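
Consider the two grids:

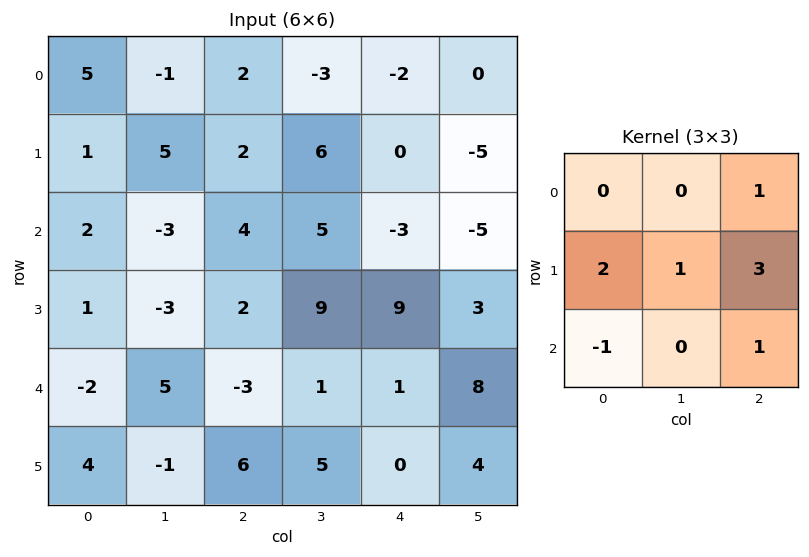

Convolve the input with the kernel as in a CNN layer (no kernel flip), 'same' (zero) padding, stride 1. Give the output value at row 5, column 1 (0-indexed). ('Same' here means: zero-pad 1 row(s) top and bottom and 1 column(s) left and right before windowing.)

The receptive field on the zero-padded input at this output position is [-2 5 -3 / 4 -1 6 / 0 0 0]. Elementwise product with the kernel and sum: -3·1 + 4·2 + -1·1 + 6·3 + 0·-1 + 0·1.

22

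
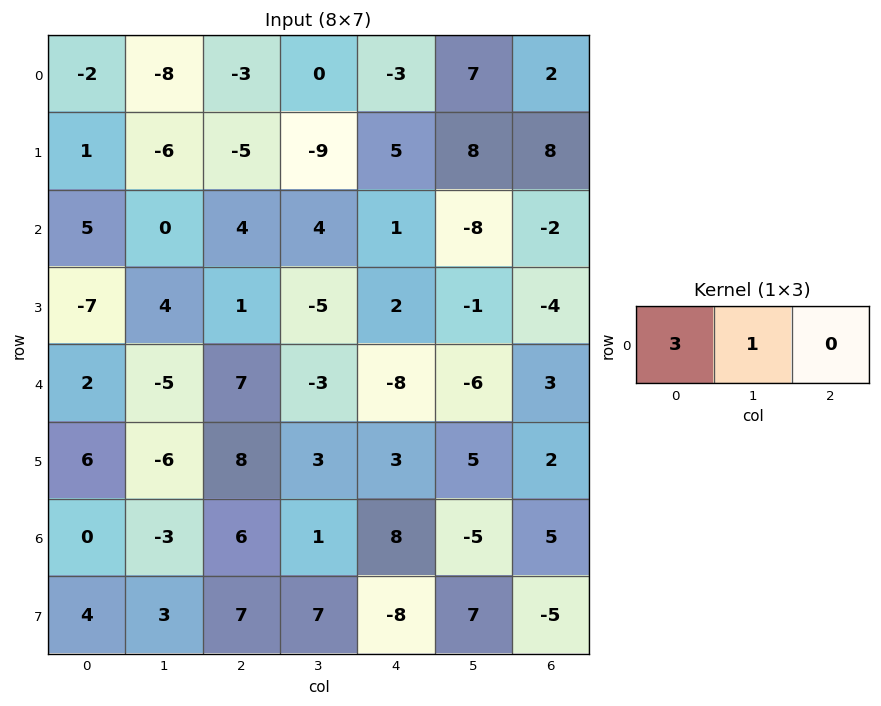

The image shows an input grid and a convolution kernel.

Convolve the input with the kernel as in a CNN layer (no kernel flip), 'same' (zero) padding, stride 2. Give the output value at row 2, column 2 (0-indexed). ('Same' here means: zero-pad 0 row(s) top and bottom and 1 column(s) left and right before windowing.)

-17

The receptive field on the zero-padded input at this output position is [-3 -8 -6]. Elementwise product with the kernel and sum: -3·3 + -8·1.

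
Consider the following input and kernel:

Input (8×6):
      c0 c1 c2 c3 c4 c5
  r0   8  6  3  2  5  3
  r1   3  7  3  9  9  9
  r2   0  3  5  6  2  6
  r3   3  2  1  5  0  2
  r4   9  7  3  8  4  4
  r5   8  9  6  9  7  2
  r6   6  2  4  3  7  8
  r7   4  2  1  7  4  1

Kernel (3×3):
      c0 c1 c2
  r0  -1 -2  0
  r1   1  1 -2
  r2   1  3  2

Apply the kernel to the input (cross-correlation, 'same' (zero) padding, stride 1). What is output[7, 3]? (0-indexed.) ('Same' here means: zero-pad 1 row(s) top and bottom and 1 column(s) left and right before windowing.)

-10

The receptive field on the zero-padded input at this output position is [4 3 7 / 1 7 4 / 0 0 0]. Elementwise product with the kernel and sum: 4·-1 + 3·-2 + 1·1 + 7·1 + 4·-2 + 0·1 + 0·3 + 0·2.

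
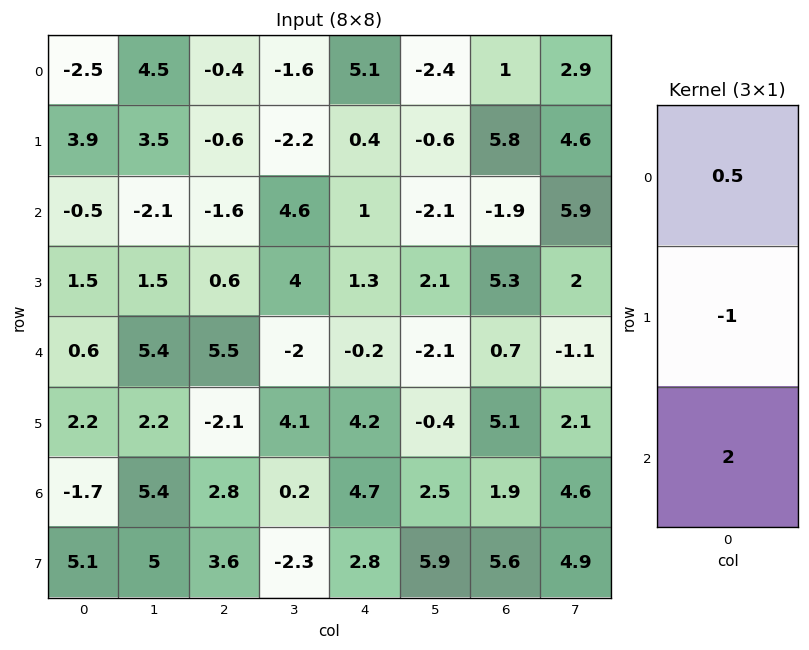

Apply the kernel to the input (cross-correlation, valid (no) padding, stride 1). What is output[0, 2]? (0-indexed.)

The receptive field on the input at this output position is [-0.4 / -0.6 / -1.6]. Elementwise product with the kernel and sum: -0.4·0.5 + -0.6·-1 + -1.6·2.

-2.8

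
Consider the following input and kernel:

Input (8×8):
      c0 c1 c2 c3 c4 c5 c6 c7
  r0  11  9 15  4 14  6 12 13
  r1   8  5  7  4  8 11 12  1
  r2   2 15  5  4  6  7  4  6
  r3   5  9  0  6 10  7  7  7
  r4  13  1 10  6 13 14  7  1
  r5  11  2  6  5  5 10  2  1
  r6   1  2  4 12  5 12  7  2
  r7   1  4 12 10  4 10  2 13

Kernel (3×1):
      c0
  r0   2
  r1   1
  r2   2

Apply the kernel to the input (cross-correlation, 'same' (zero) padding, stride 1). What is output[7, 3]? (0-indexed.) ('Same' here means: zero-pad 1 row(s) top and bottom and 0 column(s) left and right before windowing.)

34

The receptive field on the zero-padded input at this output position is [12 / 10 / 0]. Elementwise product with the kernel and sum: 12·2 + 10·1 + 0·2.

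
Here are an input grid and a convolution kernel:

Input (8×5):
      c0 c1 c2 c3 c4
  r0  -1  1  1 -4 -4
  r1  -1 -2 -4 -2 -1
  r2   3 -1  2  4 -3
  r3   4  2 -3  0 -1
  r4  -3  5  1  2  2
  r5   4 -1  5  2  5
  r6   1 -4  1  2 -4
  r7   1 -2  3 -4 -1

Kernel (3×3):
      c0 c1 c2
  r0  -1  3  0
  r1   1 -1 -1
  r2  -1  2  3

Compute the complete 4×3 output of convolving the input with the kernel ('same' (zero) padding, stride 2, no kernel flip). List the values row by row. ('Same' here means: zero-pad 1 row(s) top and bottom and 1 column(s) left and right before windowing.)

Output[0,0]: The receptive field on the zero-padded input at this output position is [0 0 0 / 0 -1 1 / 0 -1 -2]. Elementwise product with the kernel and sum: 0·-1 + 0·3 + 0·1 + -1·-1 + 1·-1 + 0·-1 + -1·2 + -2·3.

-8 -8 0
9 -25 4
15 8 5
11 5 21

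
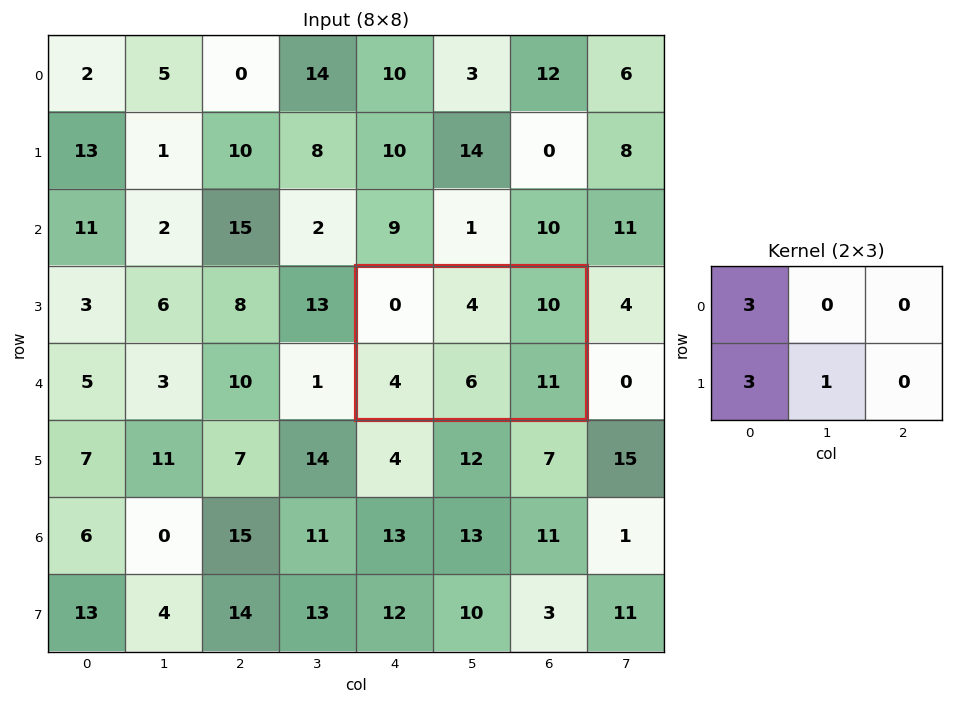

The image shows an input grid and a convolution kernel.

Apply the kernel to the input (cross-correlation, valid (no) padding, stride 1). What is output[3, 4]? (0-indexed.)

18

The receptive field on the input at this output position is [0 4 10 / 4 6 11]. Elementwise product with the kernel and sum: 0·3 + 4·3 + 6·1.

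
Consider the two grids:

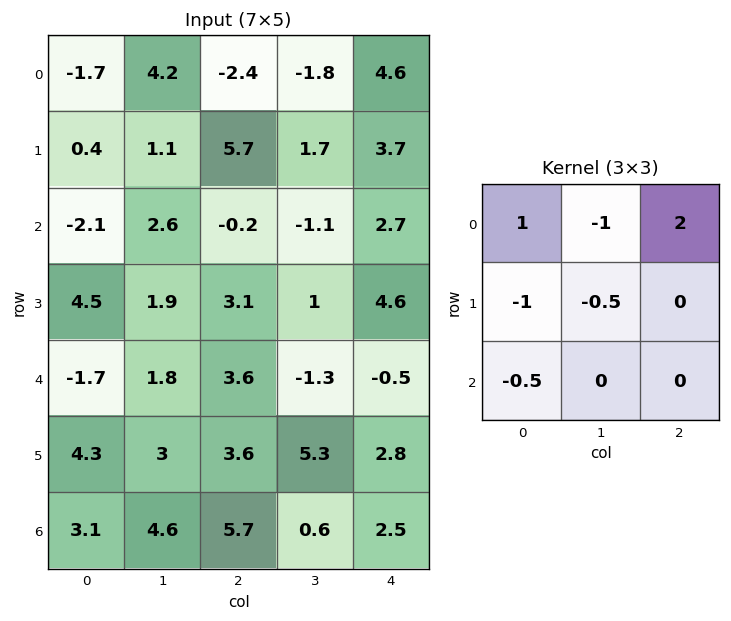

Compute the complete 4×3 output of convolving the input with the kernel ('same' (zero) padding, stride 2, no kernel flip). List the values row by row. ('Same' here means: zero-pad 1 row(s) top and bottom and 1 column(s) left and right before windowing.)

Output[0,0]: The receptive field on the zero-padded input at this output position is [0 0 0 / 0 -1.7 4.2 / 0 0.4 1.1]. Elementwise product with the kernel and sum: 0·1 + 0·-1 + 0·2 + 0·-1 + -1.7·-0.5 + 0·-0.5.
Output[0,1]: The receptive field on the zero-padded input at this output position is [0 0 0 / 4.2 -2.4 -1.8 / 1.1 5.7 1.7]. Elementwise product with the kernel and sum: 0·1 + 0·-1 + 0·2 + 4.2·-1 + -2.4·-0.5 + 1.1·-0.5.

0.85 -3.55 -1.35
2.85 -4.65 -2.75
0.15 -4.3 -4.7
0.15 2.55 0.65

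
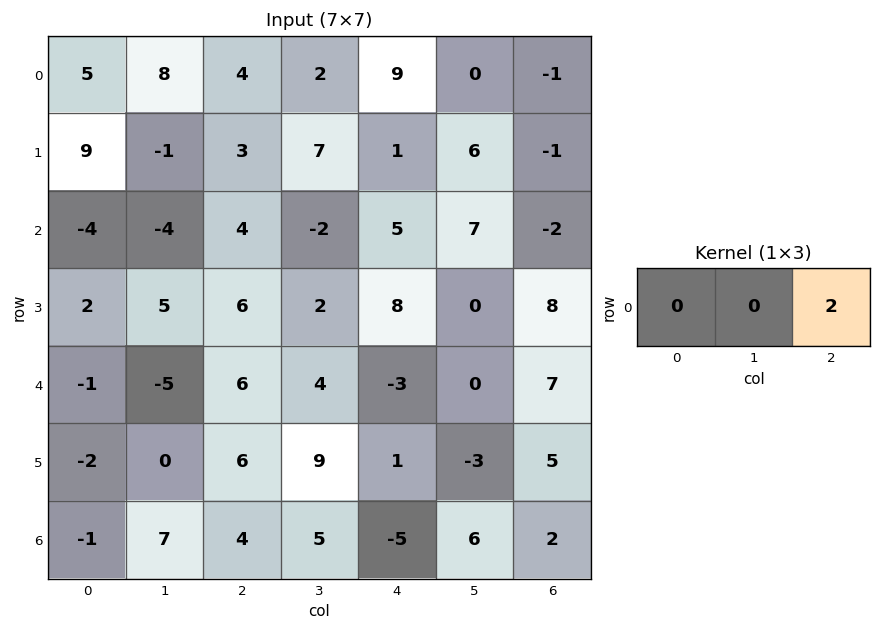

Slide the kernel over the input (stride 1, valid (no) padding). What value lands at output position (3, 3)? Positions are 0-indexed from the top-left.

The receptive field on the input at this output position is [2 8 0]. Elementwise product with the kernel and sum: 0·2.

0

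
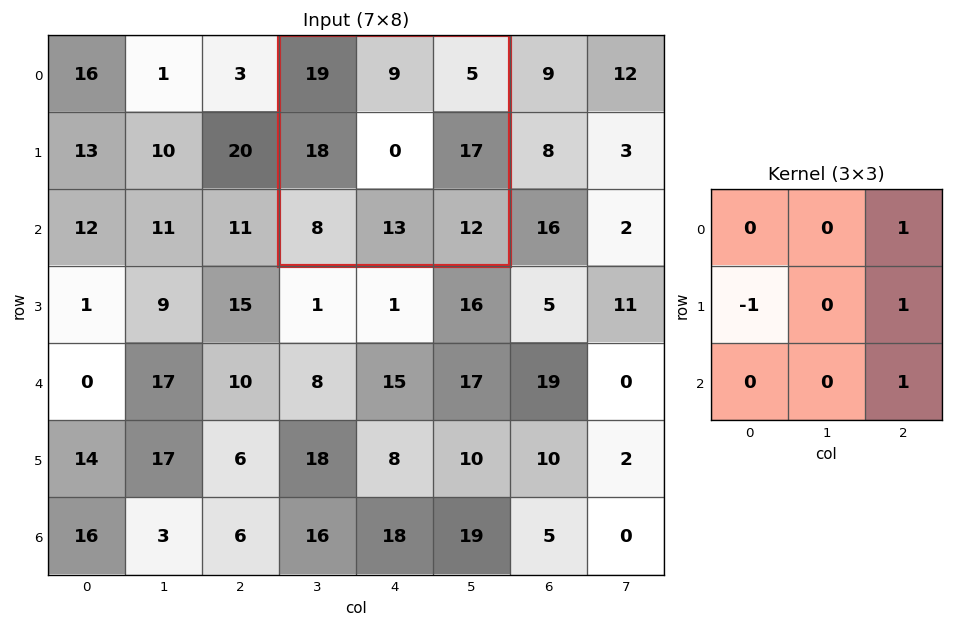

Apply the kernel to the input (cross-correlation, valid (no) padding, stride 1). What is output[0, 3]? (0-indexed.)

The receptive field on the input at this output position is [19 9 5 / 18 0 17 / 8 13 12]. Elementwise product with the kernel and sum: 5·1 + 18·-1 + 17·1 + 12·1.

16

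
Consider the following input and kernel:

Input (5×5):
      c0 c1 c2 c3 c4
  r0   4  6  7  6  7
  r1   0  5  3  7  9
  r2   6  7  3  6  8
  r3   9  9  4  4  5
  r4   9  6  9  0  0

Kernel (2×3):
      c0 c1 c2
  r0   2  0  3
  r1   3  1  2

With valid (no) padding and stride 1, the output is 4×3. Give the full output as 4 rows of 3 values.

40 62 69
40 67 64
65 71 56
81 57 50

Output[0,0]: The receptive field on the input at this output position is [4 6 7 / 0 5 3]. Elementwise product with the kernel and sum: 4·2 + 7·3 + 0·3 + 5·1 + 3·2.
Output[0,1]: The receptive field on the input at this output position is [6 7 6 / 5 3 7]. Elementwise product with the kernel and sum: 6·2 + 6·3 + 5·3 + 3·1 + 7·2.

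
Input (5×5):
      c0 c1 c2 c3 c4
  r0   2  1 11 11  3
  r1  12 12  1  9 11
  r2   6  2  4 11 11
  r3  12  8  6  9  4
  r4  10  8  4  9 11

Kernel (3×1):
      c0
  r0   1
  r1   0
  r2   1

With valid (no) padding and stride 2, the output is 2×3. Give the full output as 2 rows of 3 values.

8 15 14
16 8 22

Output[0,0]: The receptive field on the input at this output position is [2 / 12 / 6]. Elementwise product with the kernel and sum: 2·1 + 6·1.
Output[0,1]: The receptive field on the input at this output position is [11 / 1 / 4]. Elementwise product with the kernel and sum: 11·1 + 4·1.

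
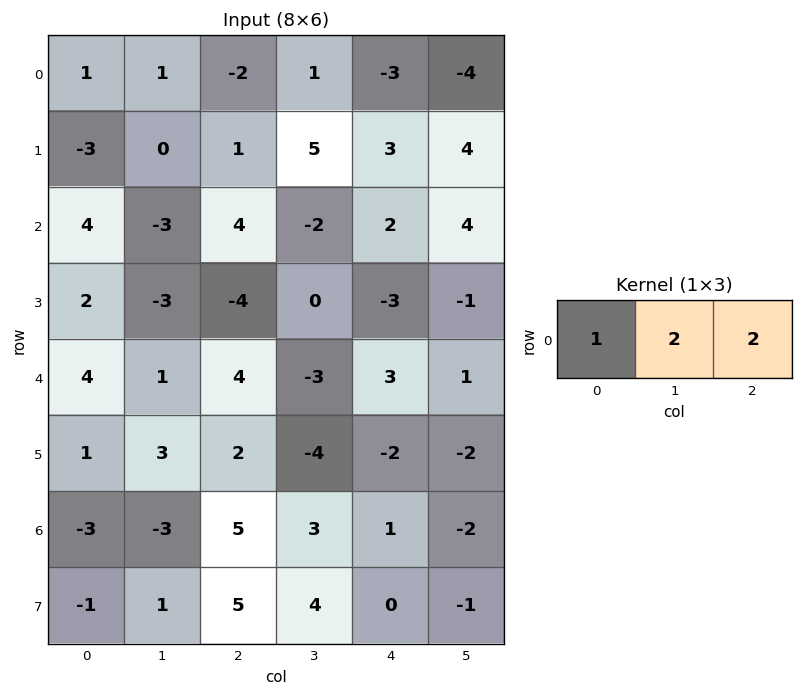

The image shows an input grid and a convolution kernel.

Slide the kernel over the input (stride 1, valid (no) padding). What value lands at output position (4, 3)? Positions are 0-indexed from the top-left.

5

The receptive field on the input at this output position is [-3 3 1]. Elementwise product with the kernel and sum: -3·1 + 3·2 + 1·2.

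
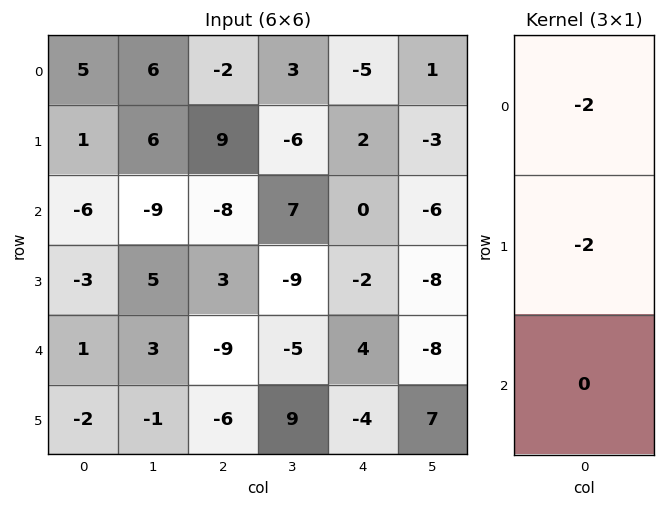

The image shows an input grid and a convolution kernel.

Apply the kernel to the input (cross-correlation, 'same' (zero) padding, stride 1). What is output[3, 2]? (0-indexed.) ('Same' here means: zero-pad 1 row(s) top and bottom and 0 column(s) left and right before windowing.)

The receptive field on the zero-padded input at this output position is [-8 / 3 / -9]. Elementwise product with the kernel and sum: -8·-2 + 3·-2.

10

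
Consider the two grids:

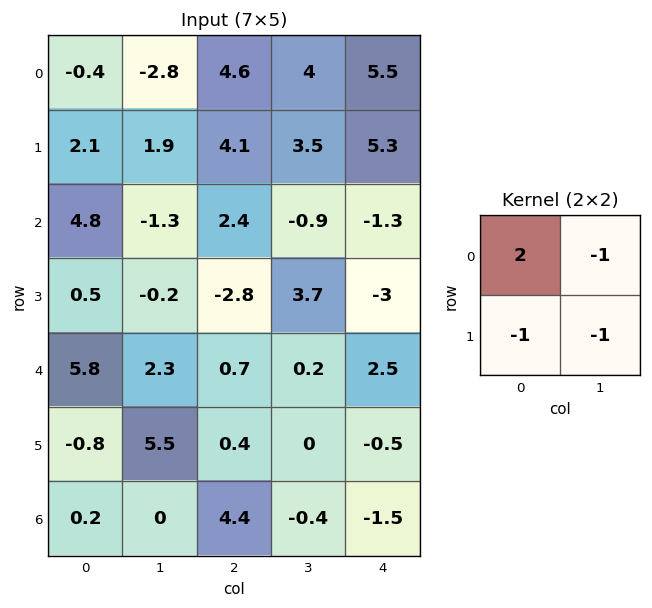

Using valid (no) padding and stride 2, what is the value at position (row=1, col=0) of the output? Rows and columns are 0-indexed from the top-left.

The receptive field on the input at this output position is [4.8 -1.3 / 0.5 -0.2]. Elementwise product with the kernel and sum: 4.8·2 + -1.3·-1 + 0.5·-1 + -0.2·-1.

10.6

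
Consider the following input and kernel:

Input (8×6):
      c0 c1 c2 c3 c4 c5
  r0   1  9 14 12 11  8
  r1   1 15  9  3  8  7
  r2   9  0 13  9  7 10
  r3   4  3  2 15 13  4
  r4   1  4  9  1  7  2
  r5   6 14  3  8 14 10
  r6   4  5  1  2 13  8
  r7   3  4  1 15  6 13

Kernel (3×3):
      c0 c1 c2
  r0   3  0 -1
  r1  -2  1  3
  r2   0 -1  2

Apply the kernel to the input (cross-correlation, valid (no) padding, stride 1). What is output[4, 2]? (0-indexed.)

88

The receptive field on the input at this output position is [9 1 7 / 3 8 14 / 1 2 13]. Elementwise product with the kernel and sum: 9·3 + 7·-1 + 3·-2 + 8·1 + 14·3 + 2·-1 + 13·2.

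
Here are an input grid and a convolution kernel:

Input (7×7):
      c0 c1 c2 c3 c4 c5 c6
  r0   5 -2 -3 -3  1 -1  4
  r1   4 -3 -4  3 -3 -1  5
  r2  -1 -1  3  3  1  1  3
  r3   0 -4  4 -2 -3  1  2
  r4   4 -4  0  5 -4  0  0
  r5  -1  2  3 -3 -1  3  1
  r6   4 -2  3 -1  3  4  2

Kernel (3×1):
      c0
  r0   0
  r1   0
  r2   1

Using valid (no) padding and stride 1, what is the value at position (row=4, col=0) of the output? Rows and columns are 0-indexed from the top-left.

4

The receptive field on the input at this output position is [4 / -1 / 4]. Elementwise product with the kernel and sum: 4·1.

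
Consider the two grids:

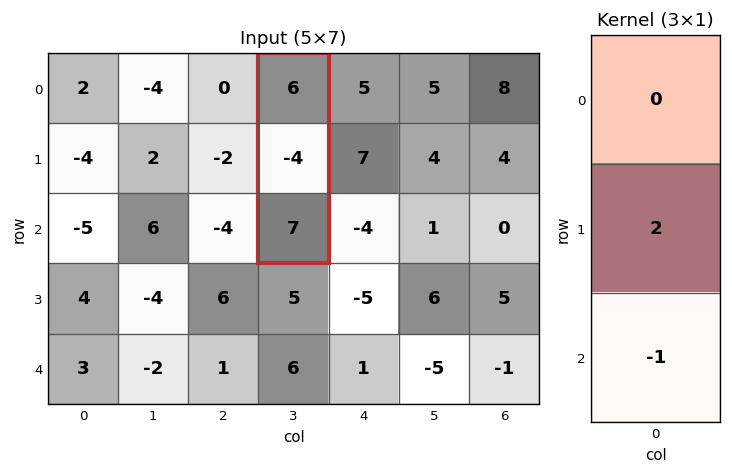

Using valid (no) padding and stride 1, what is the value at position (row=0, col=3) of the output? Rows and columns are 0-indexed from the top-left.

-15

The receptive field on the input at this output position is [6 / -4 / 7]. Elementwise product with the kernel and sum: -4·2 + 7·-1.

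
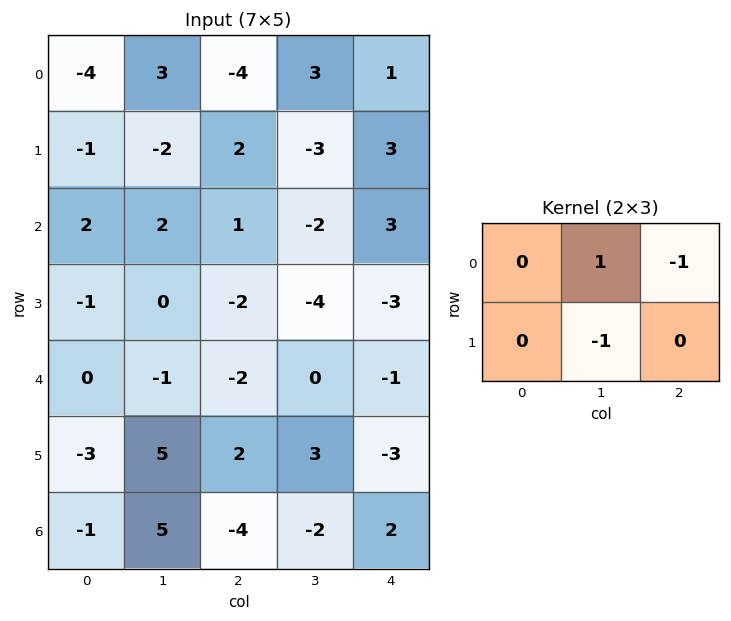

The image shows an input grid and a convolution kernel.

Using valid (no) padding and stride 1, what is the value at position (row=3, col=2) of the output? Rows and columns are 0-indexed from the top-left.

The receptive field on the input at this output position is [-2 -4 -3 / -2 0 -1]. Elementwise product with the kernel and sum: -4·1 + -3·-1 + 0·-1.

-1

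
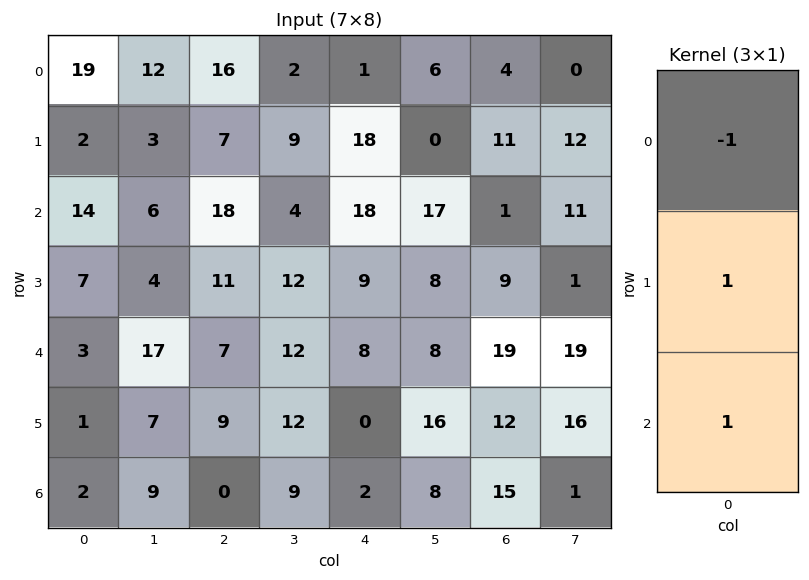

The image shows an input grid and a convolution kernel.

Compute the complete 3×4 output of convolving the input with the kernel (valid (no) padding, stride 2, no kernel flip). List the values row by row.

Output[0,0]: The receptive field on the input at this output position is [19 / 2 / 14]. Elementwise product with the kernel and sum: 19·-1 + 2·1 + 14·1.
Output[0,1]: The receptive field on the input at this output position is [16 / 7 / 18]. Elementwise product with the kernel and sum: 16·-1 + 7·1 + 18·1.

-3 9 35 8
-4 0 -1 27
0 2 -6 8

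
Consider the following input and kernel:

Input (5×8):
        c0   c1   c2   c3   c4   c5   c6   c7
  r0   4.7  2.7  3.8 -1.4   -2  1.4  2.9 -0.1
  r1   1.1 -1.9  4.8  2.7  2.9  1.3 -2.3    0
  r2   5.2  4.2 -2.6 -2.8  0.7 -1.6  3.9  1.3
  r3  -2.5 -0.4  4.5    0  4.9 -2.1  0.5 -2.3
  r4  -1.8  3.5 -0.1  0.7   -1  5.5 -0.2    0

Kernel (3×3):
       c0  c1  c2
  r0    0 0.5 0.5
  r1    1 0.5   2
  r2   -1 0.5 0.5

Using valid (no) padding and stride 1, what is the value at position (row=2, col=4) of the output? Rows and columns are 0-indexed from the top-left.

9.65

The receptive field on the input at this output position is [0.7 -1.6 3.9 / 4.9 -2.1 0.5 / -1 5.5 -0.2]. Elementwise product with the kernel and sum: -1.6·0.5 + 3.9·0.5 + 4.9·1 + -2.1·0.5 + 0.5·2 + -1·-1 + 5.5·0.5 + -0.2·0.5.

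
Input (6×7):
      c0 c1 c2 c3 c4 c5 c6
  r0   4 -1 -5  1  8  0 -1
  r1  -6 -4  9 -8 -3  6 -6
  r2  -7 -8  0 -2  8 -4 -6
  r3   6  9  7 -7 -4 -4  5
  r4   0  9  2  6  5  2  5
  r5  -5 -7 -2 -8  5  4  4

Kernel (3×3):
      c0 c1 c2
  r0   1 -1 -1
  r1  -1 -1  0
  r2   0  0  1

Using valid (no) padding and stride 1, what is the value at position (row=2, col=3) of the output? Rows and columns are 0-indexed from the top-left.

7

The receptive field on the input at this output position is [-2 8 -4 / -7 -4 -4 / 6 5 2]. Elementwise product with the kernel and sum: -2·1 + 8·-1 + -4·-1 + -7·-1 + -4·-1 + 2·1.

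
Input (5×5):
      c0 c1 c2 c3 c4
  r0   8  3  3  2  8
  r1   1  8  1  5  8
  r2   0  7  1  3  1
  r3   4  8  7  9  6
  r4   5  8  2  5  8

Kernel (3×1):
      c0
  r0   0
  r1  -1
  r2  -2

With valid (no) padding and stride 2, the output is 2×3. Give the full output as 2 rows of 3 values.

-1 -3 -10
-14 -11 -22

Output[0,0]: The receptive field on the input at this output position is [8 / 1 / 0]. Elementwise product with the kernel and sum: 1·-1 + 0·-2.
Output[0,1]: The receptive field on the input at this output position is [3 / 1 / 1]. Elementwise product with the kernel and sum: 1·-1 + 1·-2.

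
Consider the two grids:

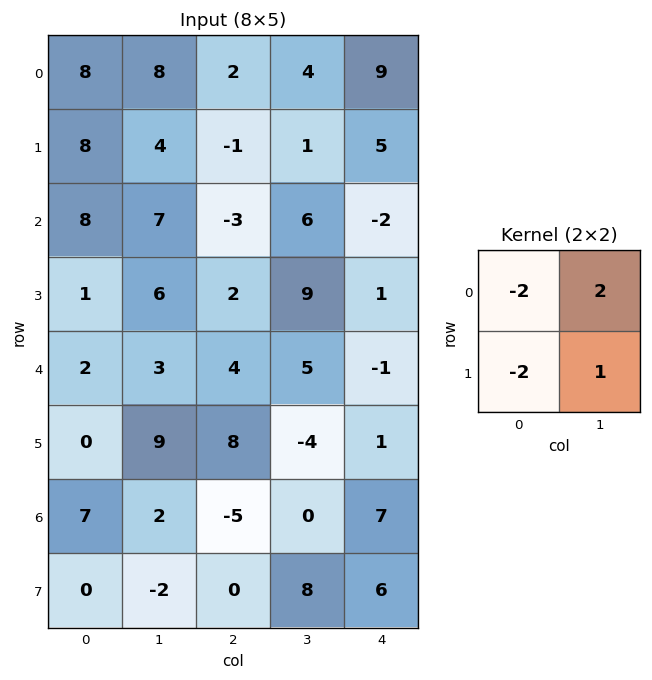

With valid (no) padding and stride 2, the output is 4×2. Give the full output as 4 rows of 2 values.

Output[0,0]: The receptive field on the input at this output position is [8 8 / 8 4]. Elementwise product with the kernel and sum: 8·-2 + 8·2 + 8·-2 + 4·1.

-12 7
2 23
11 -18
-12 18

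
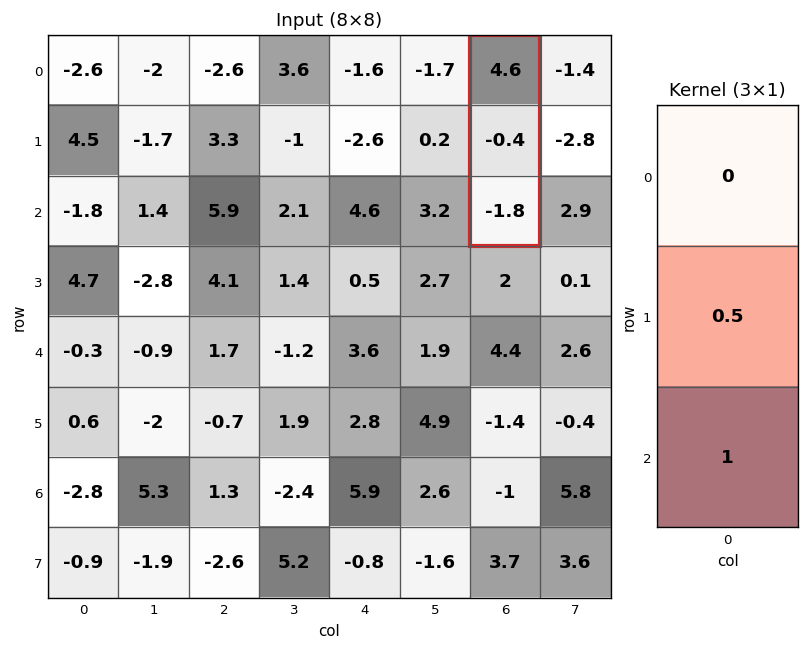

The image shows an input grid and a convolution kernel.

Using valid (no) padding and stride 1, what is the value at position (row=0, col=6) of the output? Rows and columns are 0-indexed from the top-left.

-2

The receptive field on the input at this output position is [4.6 / -0.4 / -1.8]. Elementwise product with the kernel and sum: -0.4·0.5 + -1.8·1.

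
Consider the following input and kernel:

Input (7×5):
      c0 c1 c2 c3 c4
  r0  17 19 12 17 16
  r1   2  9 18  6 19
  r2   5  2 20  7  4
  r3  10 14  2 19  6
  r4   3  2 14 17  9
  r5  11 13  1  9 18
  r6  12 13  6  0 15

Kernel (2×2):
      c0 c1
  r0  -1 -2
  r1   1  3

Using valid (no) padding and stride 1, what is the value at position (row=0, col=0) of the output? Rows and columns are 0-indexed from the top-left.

The receptive field on the input at this output position is [17 19 / 2 9]. Elementwise product with the kernel and sum: 17·-1 + 19·-2 + 2·1 + 9·3.

-26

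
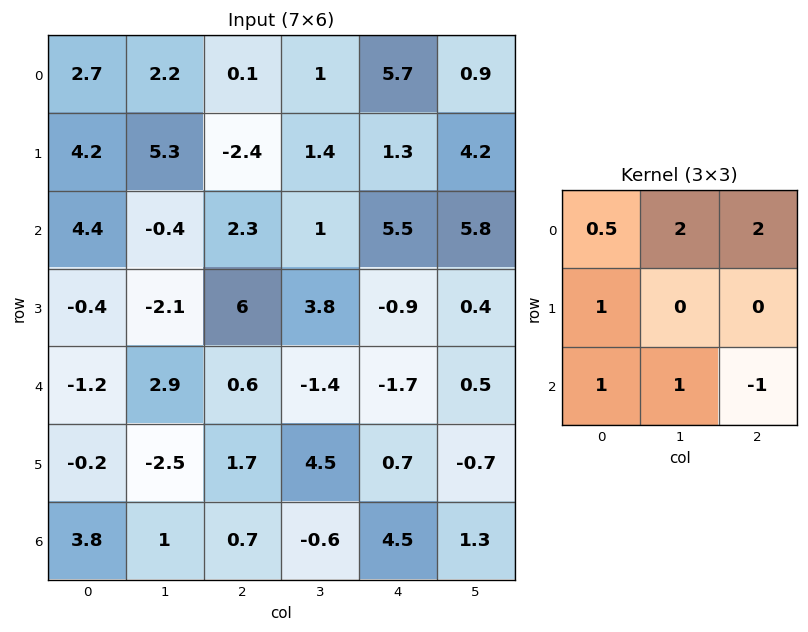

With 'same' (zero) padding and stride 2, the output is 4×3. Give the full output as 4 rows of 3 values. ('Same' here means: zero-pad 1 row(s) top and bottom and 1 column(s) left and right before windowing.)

-1.1 3.7 -0.5
20.7 0.35 15.2
-2.7 16.15 5.4
-5.4 12.15 1.65

Output[0,0]: The receptive field on the zero-padded input at this output position is [0 0 0 / 0 2.7 2.2 / 0 4.2 5.3]. Elementwise product with the kernel and sum: 0·0.5 + 0·2 + 0·2 + 0·1 + 0·1 + 4.2·1 + 5.3·-1.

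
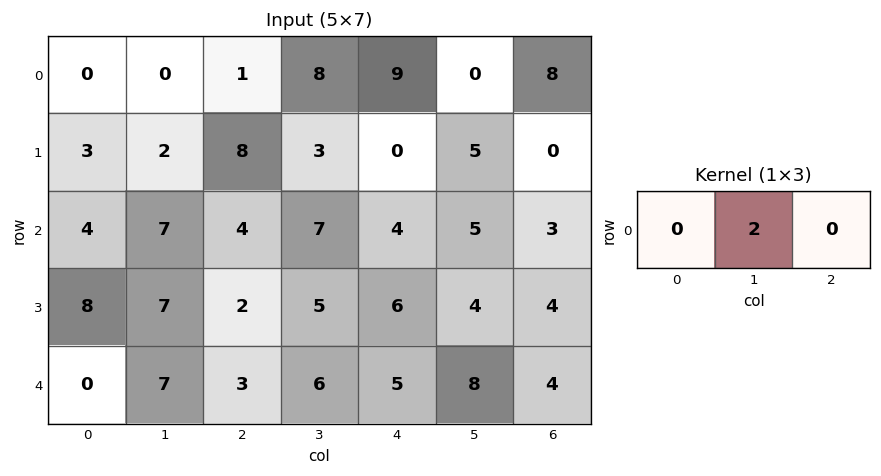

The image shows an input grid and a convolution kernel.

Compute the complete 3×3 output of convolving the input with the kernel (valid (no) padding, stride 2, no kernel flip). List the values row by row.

Output[0,0]: The receptive field on the input at this output position is [0 0 1]. Elementwise product with the kernel and sum: 0·2.
Output[0,1]: The receptive field on the input at this output position is [1 8 9]. Elementwise product with the kernel and sum: 8·2.

0 16 0
14 14 10
14 12 16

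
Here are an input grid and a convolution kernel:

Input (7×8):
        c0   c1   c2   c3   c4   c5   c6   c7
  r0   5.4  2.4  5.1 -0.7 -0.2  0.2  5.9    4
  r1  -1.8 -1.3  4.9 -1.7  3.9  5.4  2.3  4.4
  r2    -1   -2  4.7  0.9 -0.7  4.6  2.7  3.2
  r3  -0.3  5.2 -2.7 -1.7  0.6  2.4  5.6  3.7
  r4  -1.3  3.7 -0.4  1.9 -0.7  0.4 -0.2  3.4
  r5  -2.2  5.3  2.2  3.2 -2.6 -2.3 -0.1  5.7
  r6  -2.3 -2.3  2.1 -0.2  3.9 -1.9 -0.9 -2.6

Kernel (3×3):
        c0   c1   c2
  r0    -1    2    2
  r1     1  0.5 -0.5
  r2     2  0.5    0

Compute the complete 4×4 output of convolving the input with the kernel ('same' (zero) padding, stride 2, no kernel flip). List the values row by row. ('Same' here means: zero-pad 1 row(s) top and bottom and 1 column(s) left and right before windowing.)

0.6 5.15 -2.35 13.1
-5.85 16.65 15.45 19.95
6.2 0.25 14.15 10.15
6.2 4.35 -10.3 12.45

Output[0,0]: The receptive field on the zero-padded input at this output position is [0 0 0 / 0 5.4 2.4 / 0 -1.8 -1.3]. Elementwise product with the kernel and sum: 0·-1 + 0·2 + 0·2 + 0·1 + 5.4·0.5 + 2.4·-0.5 + 0·2 + -1.8·0.5.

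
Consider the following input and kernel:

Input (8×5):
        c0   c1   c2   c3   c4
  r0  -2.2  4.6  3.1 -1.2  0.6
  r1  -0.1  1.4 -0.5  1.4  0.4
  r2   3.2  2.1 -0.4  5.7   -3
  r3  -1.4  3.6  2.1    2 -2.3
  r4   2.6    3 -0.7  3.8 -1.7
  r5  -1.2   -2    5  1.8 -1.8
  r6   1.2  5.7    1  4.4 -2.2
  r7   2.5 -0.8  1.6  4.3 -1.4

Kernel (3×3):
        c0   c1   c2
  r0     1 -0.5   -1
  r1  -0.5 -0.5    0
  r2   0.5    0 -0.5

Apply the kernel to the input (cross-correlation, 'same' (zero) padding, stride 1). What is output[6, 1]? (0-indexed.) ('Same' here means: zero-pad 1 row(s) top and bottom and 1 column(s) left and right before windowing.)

The receptive field on the zero-padded input at this output position is [-1.2 -2 5 / 1.2 5.7 1 / 2.5 -0.8 1.6]. Elementwise product with the kernel and sum: -1.2·1 + -2·-0.5 + 5·-1 + 1.2·-0.5 + 5.7·-0.5 + 2.5·0.5 + 1.6·-0.5.

-8.2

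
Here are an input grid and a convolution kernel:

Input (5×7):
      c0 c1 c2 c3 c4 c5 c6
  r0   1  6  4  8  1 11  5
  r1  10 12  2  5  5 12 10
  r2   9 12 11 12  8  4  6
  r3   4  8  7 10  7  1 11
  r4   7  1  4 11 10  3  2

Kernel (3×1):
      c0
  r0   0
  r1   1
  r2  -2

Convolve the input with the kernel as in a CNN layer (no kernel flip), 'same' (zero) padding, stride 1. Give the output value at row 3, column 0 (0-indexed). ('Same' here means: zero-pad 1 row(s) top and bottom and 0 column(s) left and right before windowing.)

The receptive field on the zero-padded input at this output position is [9 / 4 / 7]. Elementwise product with the kernel and sum: 4·1 + 7·-2.

-10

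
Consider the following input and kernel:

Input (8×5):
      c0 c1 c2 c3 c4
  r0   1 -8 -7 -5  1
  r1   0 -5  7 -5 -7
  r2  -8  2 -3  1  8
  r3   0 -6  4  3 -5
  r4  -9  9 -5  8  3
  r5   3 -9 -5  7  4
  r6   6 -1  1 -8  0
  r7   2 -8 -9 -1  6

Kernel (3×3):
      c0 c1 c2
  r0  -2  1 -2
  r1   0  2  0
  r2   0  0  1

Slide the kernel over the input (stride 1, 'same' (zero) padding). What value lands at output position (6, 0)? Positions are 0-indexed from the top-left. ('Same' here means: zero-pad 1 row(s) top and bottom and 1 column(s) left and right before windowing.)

The receptive field on the zero-padded input at this output position is [0 3 -9 / 0 6 -1 / 0 2 -8]. Elementwise product with the kernel and sum: 0·-2 + 3·1 + -9·-2 + 6·2 + -8·1.

25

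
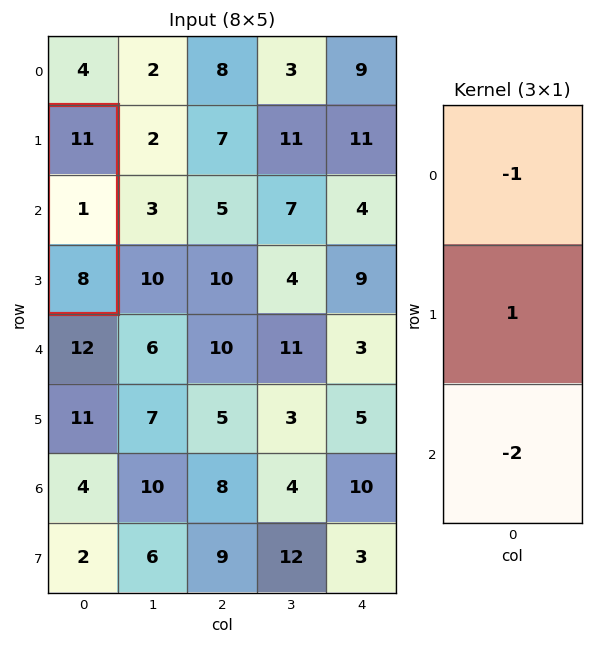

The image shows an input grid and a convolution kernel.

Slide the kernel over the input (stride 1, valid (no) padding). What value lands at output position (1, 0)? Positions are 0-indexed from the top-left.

-26

The receptive field on the input at this output position is [11 / 1 / 8]. Elementwise product with the kernel and sum: 11·-1 + 1·1 + 8·-2.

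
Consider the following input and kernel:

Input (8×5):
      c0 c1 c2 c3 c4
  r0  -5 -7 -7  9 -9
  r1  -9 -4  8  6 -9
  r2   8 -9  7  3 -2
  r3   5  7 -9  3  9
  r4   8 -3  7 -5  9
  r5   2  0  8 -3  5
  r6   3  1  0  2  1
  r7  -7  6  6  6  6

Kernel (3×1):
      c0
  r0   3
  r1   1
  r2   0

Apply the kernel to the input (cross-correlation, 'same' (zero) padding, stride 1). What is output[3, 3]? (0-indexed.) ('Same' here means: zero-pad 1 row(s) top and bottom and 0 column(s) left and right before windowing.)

12

The receptive field on the zero-padded input at this output position is [3 / 3 / -5]. Elementwise product with the kernel and sum: 3·3 + 3·1.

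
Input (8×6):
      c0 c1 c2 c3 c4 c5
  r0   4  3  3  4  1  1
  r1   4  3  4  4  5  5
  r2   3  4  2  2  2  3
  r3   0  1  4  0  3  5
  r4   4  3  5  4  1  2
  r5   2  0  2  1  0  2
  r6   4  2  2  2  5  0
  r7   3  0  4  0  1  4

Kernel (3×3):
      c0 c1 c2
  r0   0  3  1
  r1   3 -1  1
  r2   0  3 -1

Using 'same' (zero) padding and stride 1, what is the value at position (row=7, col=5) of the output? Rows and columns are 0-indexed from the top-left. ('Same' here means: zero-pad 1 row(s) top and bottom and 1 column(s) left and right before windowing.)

-1

The receptive field on the zero-padded input at this output position is [5 0 0 / 1 4 0 / 0 0 0]. Elementwise product with the kernel and sum: 0·3 + 0·1 + 1·3 + 4·-1 + 0·1 + 0·3 + 0·-1.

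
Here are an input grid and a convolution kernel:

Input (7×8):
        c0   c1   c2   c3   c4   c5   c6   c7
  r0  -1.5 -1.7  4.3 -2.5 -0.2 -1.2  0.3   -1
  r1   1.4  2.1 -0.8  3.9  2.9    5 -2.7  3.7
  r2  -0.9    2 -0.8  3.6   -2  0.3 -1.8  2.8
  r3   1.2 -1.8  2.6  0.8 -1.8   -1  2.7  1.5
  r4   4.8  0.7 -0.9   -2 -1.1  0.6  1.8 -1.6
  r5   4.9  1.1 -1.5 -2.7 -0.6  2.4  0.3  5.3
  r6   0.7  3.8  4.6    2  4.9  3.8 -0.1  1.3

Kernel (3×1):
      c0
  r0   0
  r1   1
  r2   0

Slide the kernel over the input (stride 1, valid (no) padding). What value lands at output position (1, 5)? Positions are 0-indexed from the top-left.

The receptive field on the input at this output position is [5 / 0.3 / -1]. Elementwise product with the kernel and sum: 0.3·1.

0.3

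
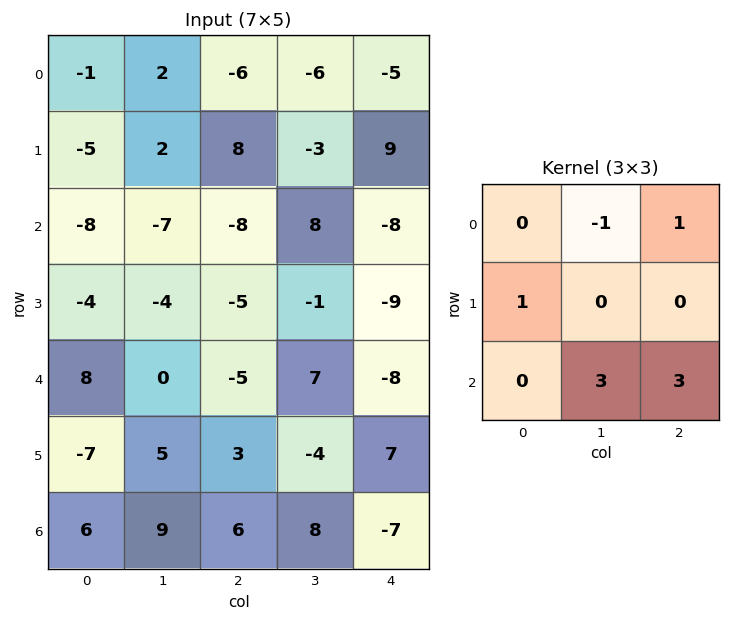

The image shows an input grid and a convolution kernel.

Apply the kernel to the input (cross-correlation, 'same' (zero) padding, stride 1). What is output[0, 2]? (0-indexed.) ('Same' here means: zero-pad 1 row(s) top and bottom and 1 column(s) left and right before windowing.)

The receptive field on the zero-padded input at this output position is [0 0 0 / 2 -6 -6 / 2 8 -3]. Elementwise product with the kernel and sum: 0·-1 + 0·1 + 2·1 + 8·3 + -3·3.

17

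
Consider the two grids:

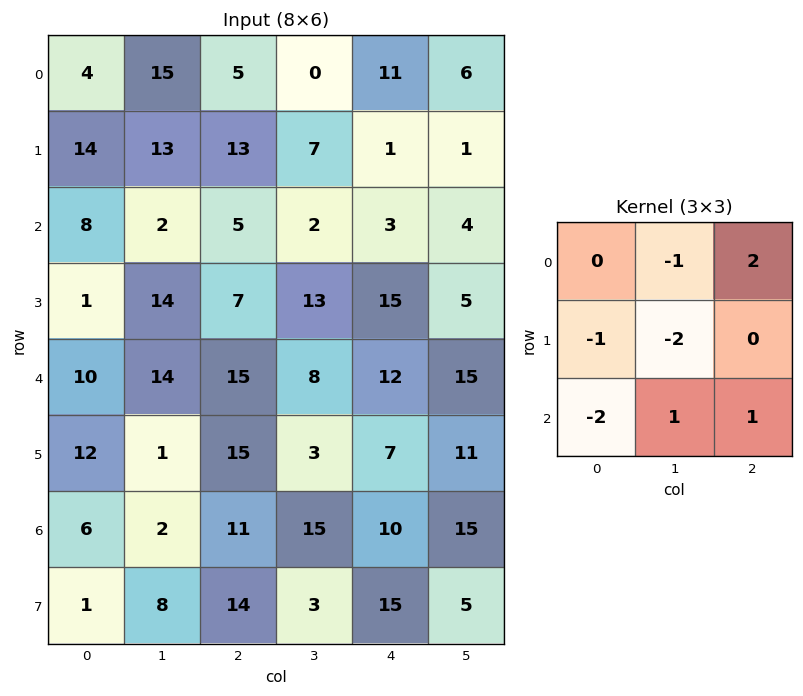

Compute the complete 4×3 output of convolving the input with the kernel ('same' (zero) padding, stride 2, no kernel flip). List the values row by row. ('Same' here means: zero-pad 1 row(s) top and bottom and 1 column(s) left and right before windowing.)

19 -31 -34
11 -19 -13
20 -9 -25
-13 -32 -6

Output[0,0]: The receptive field on the zero-padded input at this output position is [0 0 0 / 0 4 15 / 0 14 13]. Elementwise product with the kernel and sum: 0·-1 + 0·2 + 0·-1 + 4·-2 + 0·-2 + 14·1 + 13·1.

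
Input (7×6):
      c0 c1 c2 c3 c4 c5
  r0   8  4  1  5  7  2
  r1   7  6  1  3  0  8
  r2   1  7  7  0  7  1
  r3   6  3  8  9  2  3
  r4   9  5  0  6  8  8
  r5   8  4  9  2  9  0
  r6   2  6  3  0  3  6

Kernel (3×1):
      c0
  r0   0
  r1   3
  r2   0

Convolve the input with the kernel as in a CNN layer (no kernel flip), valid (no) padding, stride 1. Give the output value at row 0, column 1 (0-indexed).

18

The receptive field on the input at this output position is [4 / 6 / 7]. Elementwise product with the kernel and sum: 6·3.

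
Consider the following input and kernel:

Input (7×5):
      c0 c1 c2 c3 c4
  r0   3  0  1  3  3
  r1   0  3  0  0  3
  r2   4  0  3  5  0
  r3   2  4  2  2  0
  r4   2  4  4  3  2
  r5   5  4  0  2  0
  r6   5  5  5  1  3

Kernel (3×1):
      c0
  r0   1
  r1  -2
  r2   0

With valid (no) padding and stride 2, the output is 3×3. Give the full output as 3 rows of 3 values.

3 1 -3
0 -1 0
-8 4 2

Output[0,0]: The receptive field on the input at this output position is [3 / 0 / 4]. Elementwise product with the kernel and sum: 3·1 + 0·-2.
Output[0,1]: The receptive field on the input at this output position is [1 / 0 / 3]. Elementwise product with the kernel and sum: 1·1 + 0·-2.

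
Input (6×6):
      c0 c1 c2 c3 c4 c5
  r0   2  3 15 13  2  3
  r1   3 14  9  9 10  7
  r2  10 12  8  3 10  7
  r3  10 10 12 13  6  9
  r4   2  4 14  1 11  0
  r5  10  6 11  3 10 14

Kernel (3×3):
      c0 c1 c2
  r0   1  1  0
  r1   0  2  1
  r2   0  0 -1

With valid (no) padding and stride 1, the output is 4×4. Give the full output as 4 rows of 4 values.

34 42 46 35
37 29 28 37
40 56 32 34
31 48 28 27

Output[0,0]: The receptive field on the input at this output position is [2 3 15 / 3 14 9 / 10 12 8]. Elementwise product with the kernel and sum: 2·1 + 3·1 + 14·2 + 9·1 + 8·-1.
Output[0,1]: The receptive field on the input at this output position is [3 15 13 / 14 9 9 / 12 8 3]. Elementwise product with the kernel and sum: 3·1 + 15·1 + 9·2 + 9·1 + 3·-1.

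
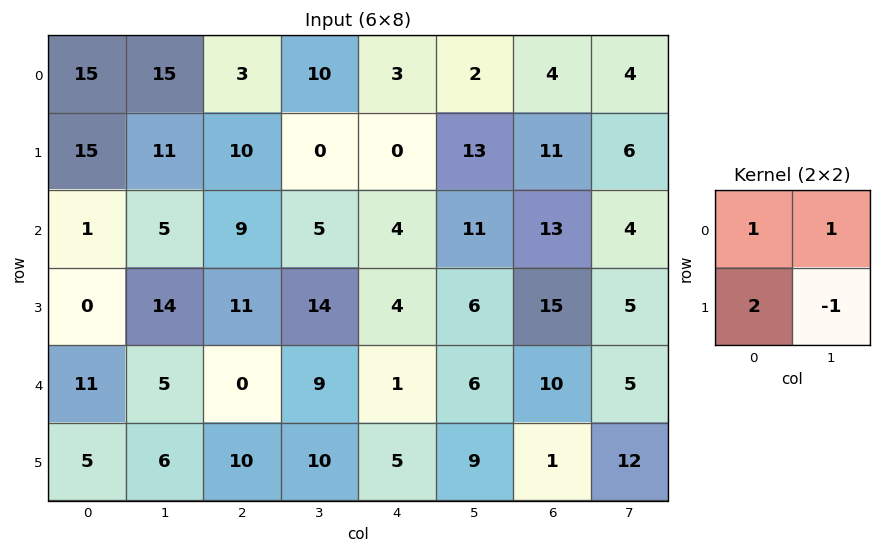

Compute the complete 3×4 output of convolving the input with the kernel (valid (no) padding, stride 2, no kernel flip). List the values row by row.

Output[0,0]: The receptive field on the input at this output position is [15 15 / 15 11]. Elementwise product with the kernel and sum: 15·1 + 15·1 + 15·2 + 11·-1.
Output[0,1]: The receptive field on the input at this output position is [3 10 / 10 0]. Elementwise product with the kernel and sum: 3·1 + 10·1 + 10·2 + 0·-1.

49 33 -8 24
-8 22 17 42
20 19 8 5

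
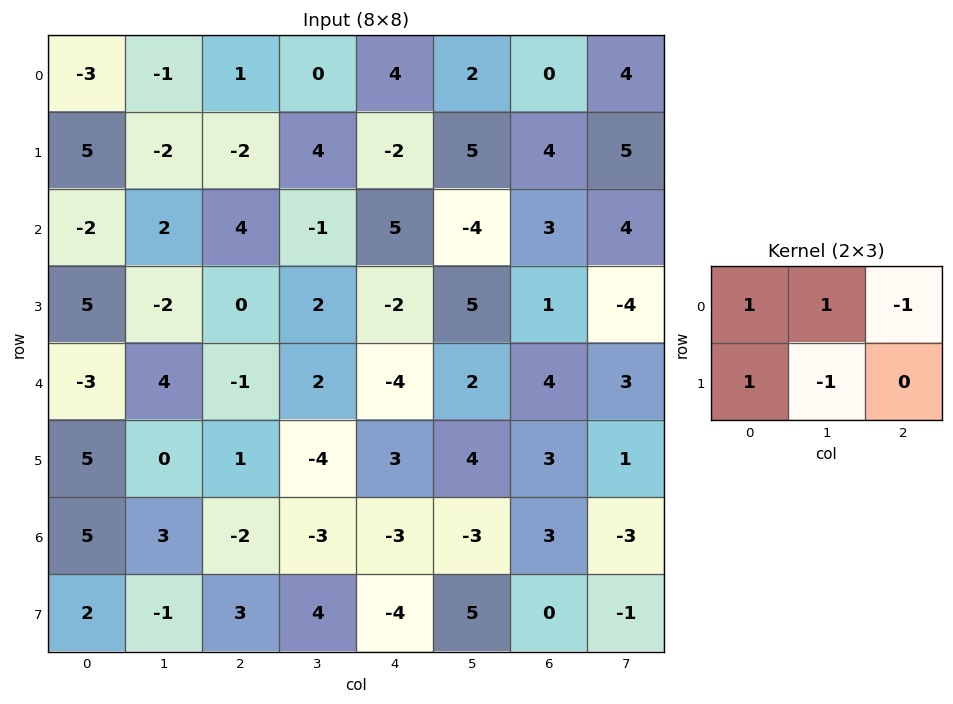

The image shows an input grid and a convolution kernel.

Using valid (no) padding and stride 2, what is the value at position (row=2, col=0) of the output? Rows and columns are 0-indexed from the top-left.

7

The receptive field on the input at this output position is [-3 4 -1 / 5 0 1]. Elementwise product with the kernel and sum: -3·1 + 4·1 + -1·-1 + 5·1 + 0·-1.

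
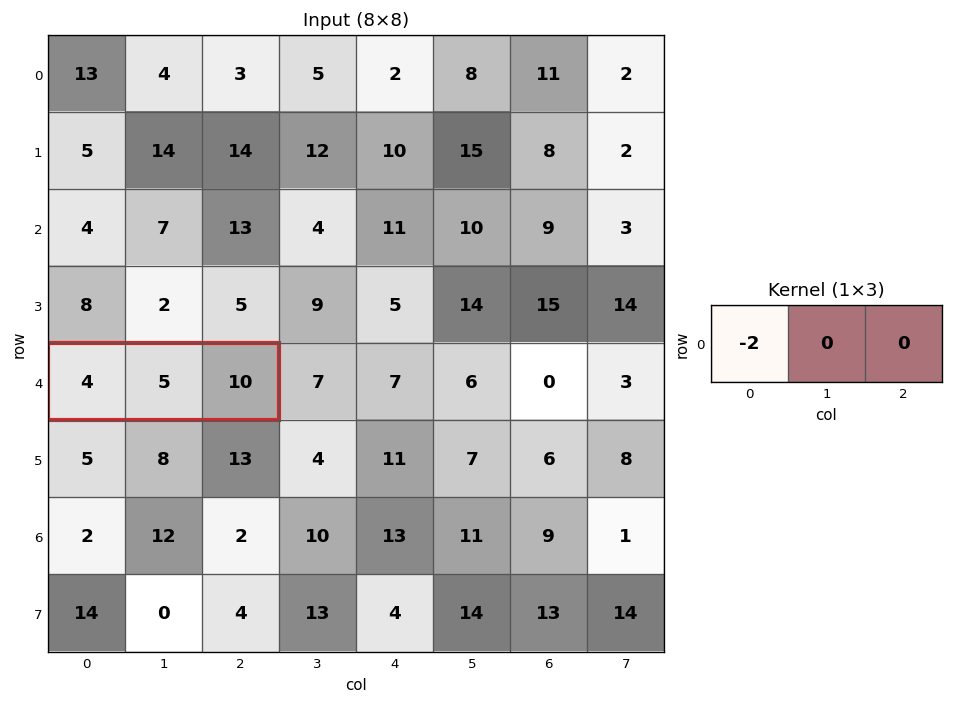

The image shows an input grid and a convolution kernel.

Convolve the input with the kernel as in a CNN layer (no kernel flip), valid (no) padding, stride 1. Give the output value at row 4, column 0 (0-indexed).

-8

The receptive field on the input at this output position is [4 5 10]. Elementwise product with the kernel and sum: 4·-2.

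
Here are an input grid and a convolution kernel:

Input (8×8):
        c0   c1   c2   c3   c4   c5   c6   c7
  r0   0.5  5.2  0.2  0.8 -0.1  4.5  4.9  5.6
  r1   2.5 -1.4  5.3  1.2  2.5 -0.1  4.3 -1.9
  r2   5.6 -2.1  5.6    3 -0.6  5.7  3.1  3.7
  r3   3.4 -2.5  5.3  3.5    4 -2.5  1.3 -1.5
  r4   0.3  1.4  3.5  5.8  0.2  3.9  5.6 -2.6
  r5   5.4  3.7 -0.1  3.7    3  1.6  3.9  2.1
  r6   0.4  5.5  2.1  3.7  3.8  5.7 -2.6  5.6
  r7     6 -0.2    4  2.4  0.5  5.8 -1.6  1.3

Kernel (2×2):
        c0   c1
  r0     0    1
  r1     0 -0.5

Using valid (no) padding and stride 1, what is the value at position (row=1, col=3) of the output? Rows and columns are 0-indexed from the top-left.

The receptive field on the input at this output position is [1.2 2.5 / 3 -0.6]. Elementwise product with the kernel and sum: 2.5·1 + -0.6·-0.5.

2.8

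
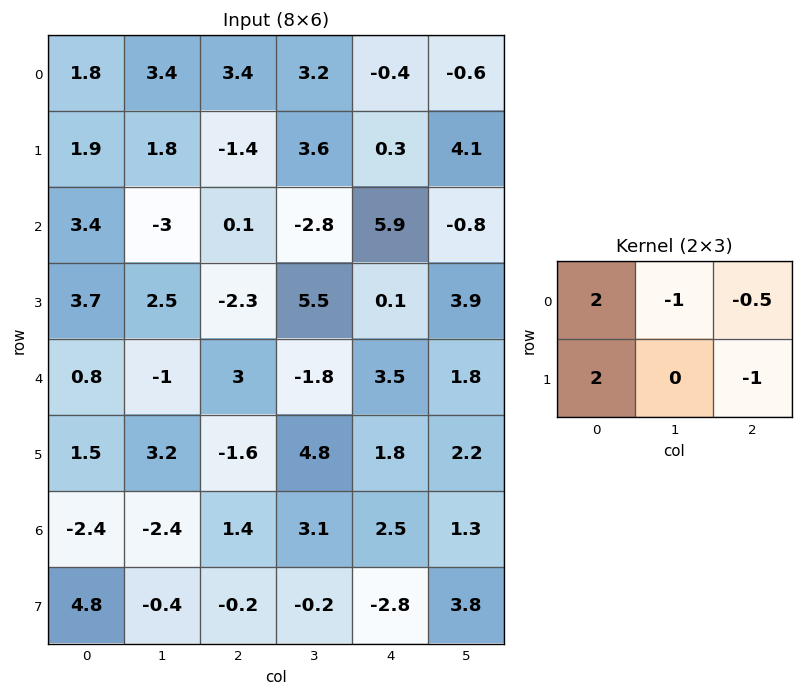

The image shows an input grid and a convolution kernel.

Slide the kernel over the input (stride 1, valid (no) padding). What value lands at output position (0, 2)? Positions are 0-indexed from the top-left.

The receptive field on the input at this output position is [3.4 3.2 -0.4 / -1.4 3.6 0.3]. Elementwise product with the kernel and sum: 3.4·2 + 3.2·-1 + -0.4·-0.5 + -1.4·2 + 0.3·-1.

0.7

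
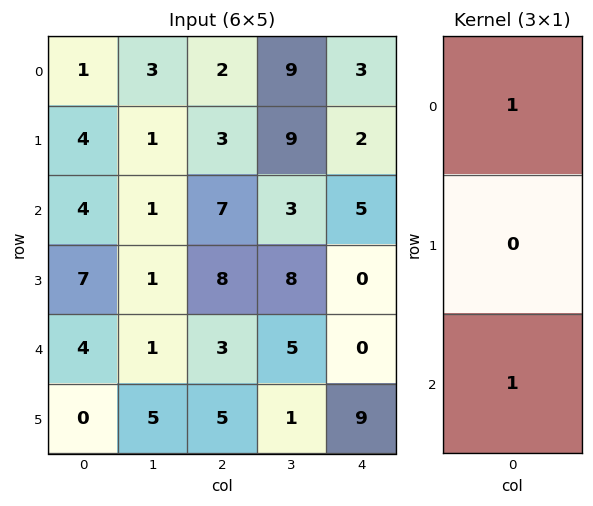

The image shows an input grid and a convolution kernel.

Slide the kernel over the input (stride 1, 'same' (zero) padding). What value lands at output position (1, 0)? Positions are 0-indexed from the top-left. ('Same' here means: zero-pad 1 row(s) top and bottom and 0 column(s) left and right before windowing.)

The receptive field on the zero-padded input at this output position is [1 / 4 / 4]. Elementwise product with the kernel and sum: 1·1 + 4·1.

5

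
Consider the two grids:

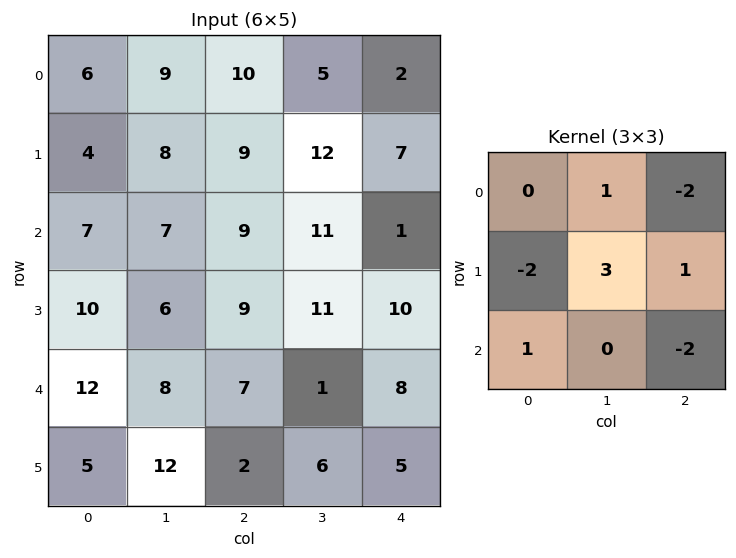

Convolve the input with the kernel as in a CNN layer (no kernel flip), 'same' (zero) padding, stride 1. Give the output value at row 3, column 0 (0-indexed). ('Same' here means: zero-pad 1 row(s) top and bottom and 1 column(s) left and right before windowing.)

The receptive field on the zero-padded input at this output position is [0 7 7 / 0 10 6 / 0 12 8]. Elementwise product with the kernel and sum: 7·1 + 7·-2 + 0·-2 + 10·3 + 6·1 + 0·1 + 8·-2.

13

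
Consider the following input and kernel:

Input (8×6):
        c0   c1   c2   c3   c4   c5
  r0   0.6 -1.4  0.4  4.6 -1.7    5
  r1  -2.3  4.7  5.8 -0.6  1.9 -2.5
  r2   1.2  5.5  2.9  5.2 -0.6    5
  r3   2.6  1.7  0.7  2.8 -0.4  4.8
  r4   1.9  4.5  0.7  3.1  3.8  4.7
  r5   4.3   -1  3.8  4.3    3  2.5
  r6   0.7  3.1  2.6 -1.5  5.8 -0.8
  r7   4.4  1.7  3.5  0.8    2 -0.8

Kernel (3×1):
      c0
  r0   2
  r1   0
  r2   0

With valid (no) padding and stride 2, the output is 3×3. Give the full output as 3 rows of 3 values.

1.2 0.8 -3.4
2.4 5.8 -1.2
3.8 1.4 7.6

Output[0,0]: The receptive field on the input at this output position is [0.6 / -2.3 / 1.2]. Elementwise product with the kernel and sum: 0.6·2.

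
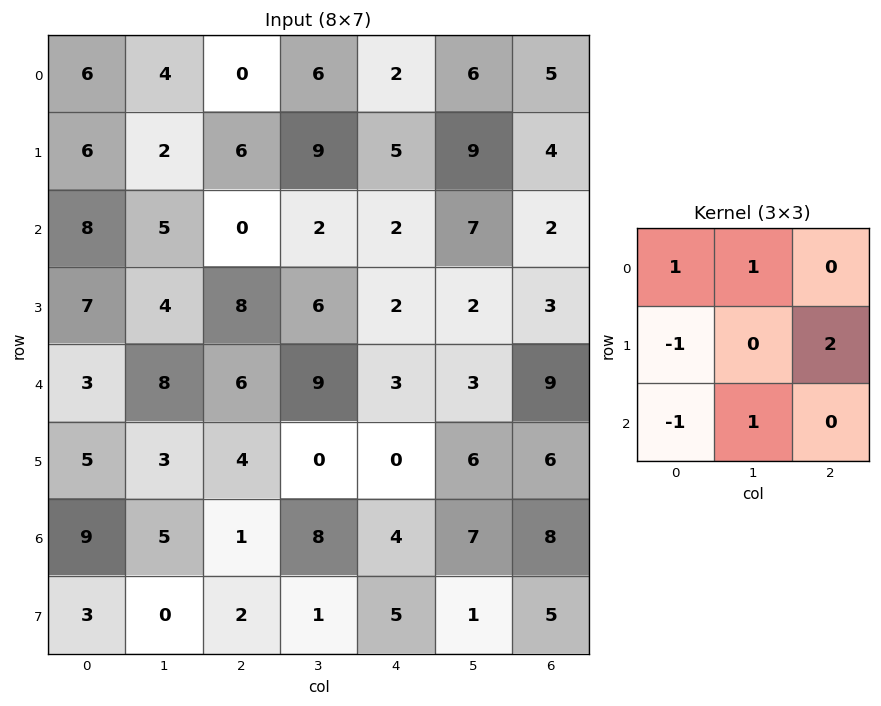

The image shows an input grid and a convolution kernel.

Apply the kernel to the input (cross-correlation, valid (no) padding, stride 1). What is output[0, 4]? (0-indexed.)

16

The receptive field on the input at this output position is [2 6 5 / 5 9 4 / 2 7 2]. Elementwise product with the kernel and sum: 2·1 + 6·1 + 5·-1 + 4·2 + 2·-1 + 7·1.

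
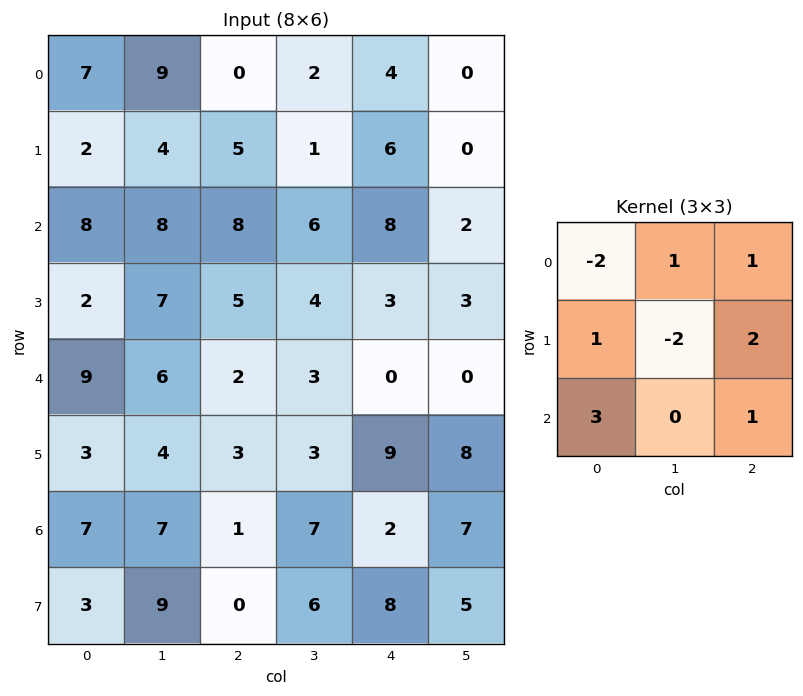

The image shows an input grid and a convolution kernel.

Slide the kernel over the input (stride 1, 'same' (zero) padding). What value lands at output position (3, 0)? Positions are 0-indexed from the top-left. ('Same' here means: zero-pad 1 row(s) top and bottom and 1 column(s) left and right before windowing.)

The receptive field on the zero-padded input at this output position is [0 8 8 / 0 2 7 / 0 9 6]. Elementwise product with the kernel and sum: 0·-2 + 8·1 + 8·1 + 0·1 + 2·-2 + 7·2 + 0·3 + 6·1.

32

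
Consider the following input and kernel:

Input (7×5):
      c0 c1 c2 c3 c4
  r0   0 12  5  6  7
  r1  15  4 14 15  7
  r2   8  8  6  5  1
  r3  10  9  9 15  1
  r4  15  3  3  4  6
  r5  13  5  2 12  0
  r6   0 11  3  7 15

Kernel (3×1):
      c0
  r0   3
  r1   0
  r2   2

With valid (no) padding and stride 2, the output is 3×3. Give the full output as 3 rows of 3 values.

Output[0,0]: The receptive field on the input at this output position is [0 / 15 / 8]. Elementwise product with the kernel and sum: 0·3 + 8·2.
Output[0,1]: The receptive field on the input at this output position is [5 / 14 / 6]. Elementwise product with the kernel and sum: 5·3 + 6·2.

16 27 23
54 24 15
45 15 48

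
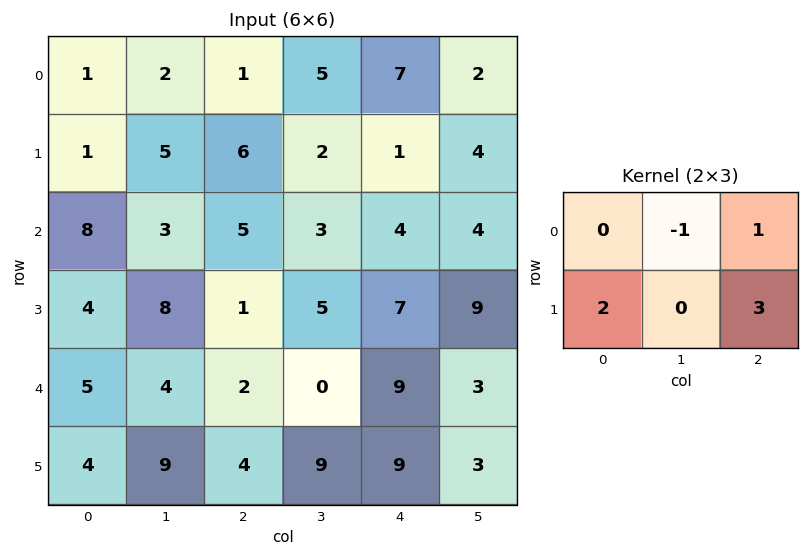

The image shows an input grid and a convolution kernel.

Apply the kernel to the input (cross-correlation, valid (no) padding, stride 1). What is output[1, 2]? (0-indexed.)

The receptive field on the input at this output position is [6 2 1 / 5 3 4]. Elementwise product with the kernel and sum: 2·-1 + 1·1 + 5·2 + 4·3.

21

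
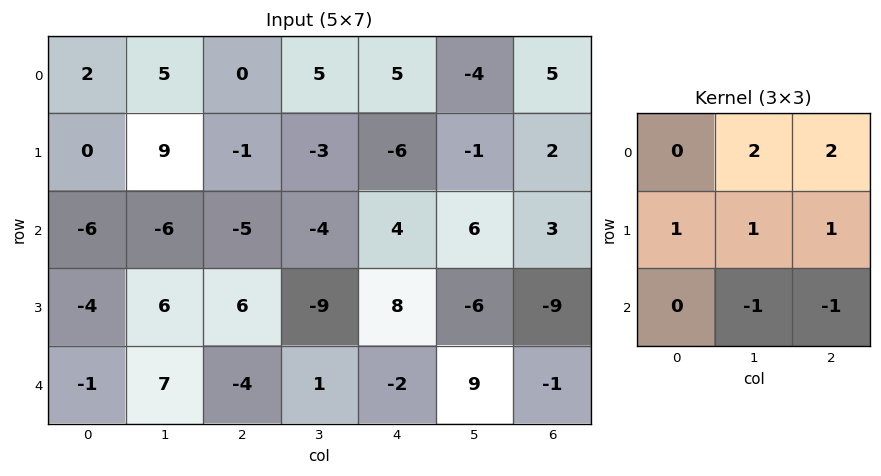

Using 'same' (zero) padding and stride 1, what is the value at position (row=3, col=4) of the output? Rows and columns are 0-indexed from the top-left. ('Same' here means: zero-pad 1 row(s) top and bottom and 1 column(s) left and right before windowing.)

6

The receptive field on the zero-padded input at this output position is [-4 4 6 / -9 8 -6 / 1 -2 9]. Elementwise product with the kernel and sum: 4·2 + 6·2 + -9·1 + 8·1 + -6·1 + -2·-1 + 9·-1.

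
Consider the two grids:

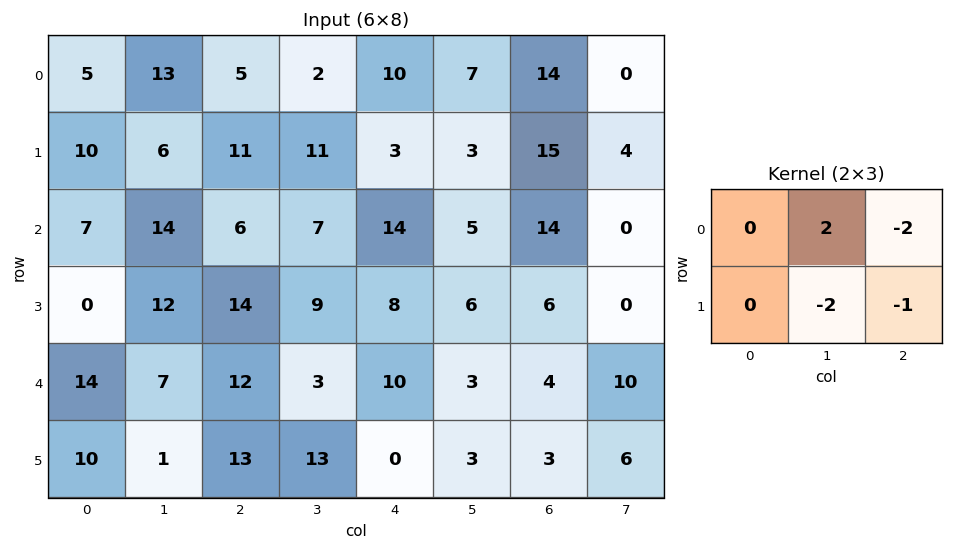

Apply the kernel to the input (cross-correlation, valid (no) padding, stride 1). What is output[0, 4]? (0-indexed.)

The receptive field on the input at this output position is [10 7 14 / 3 3 15]. Elementwise product with the kernel and sum: 7·2 + 14·-2 + 3·-2 + 15·-1.

-35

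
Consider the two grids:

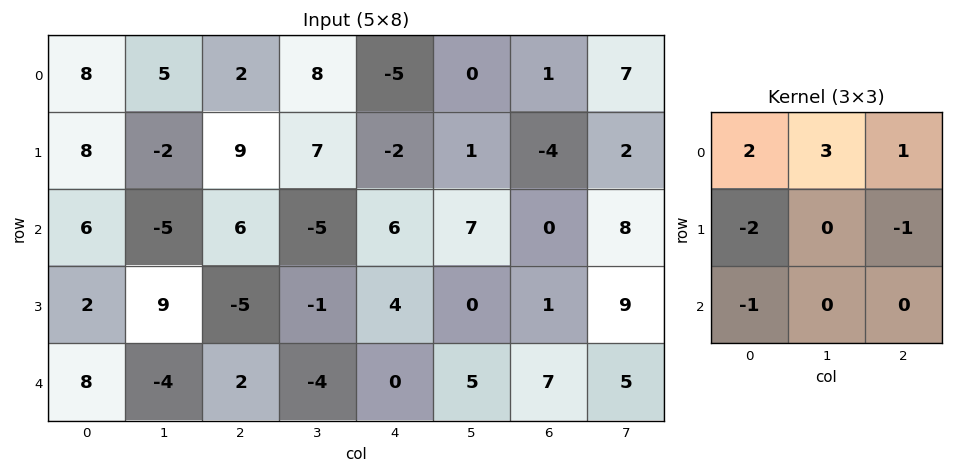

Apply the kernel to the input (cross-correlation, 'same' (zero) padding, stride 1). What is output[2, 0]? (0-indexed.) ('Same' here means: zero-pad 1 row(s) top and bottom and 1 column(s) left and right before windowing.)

27

The receptive field on the zero-padded input at this output position is [0 8 -2 / 0 6 -5 / 0 2 9]. Elementwise product with the kernel and sum: 0·2 + 8·3 + -2·1 + 0·-2 + -5·-1 + 0·-1.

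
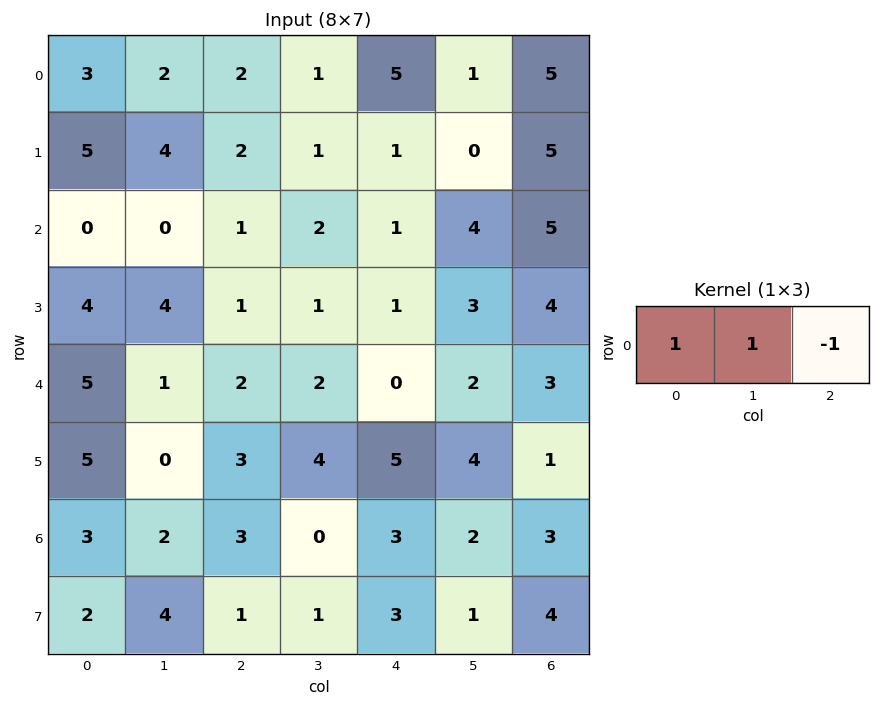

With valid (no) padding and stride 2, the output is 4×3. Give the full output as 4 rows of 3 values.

3 -2 1
-1 2 0
4 4 -1
2 0 2

Output[0,0]: The receptive field on the input at this output position is [3 2 2]. Elementwise product with the kernel and sum: 3·1 + 2·1 + 2·-1.
Output[0,1]: The receptive field on the input at this output position is [2 1 5]. Elementwise product with the kernel and sum: 2·1 + 1·1 + 5·-1.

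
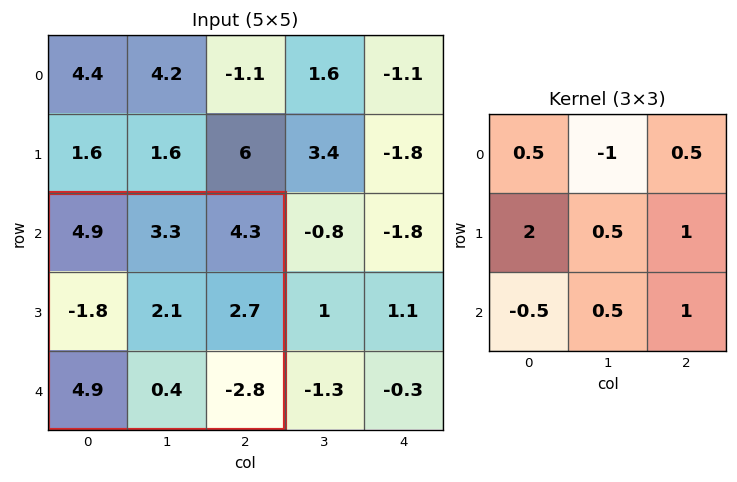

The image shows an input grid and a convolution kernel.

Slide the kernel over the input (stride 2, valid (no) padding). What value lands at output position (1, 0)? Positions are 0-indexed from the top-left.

The receptive field on the input at this output position is [4.9 3.3 4.3 / -1.8 2.1 2.7 / 4.9 0.4 -2.8]. Elementwise product with the kernel and sum: 4.9·0.5 + 3.3·-1 + 4.3·0.5 + -1.8·2 + 2.1·0.5 + 2.7·1 + 4.9·-0.5 + 0.4·0.5 + -2.8·1.

-3.6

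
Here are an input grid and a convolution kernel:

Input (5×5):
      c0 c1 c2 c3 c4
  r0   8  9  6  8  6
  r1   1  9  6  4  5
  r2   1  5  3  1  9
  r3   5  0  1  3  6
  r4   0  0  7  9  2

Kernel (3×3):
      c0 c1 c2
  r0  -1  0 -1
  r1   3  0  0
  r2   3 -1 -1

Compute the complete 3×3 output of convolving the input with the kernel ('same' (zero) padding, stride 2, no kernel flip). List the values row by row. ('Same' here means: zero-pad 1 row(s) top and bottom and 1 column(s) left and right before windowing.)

-10 44 31
-14 -2 2
0 -3 24

Output[0,0]: The receptive field on the zero-padded input at this output position is [0 0 0 / 0 8 9 / 0 1 9]. Elementwise product with the kernel and sum: 0·-1 + 0·-1 + 0·3 + 0·3 + 1·-1 + 9·-1.
Output[0,1]: The receptive field on the zero-padded input at this output position is [0 0 0 / 9 6 8 / 9 6 4]. Elementwise product with the kernel and sum: 0·-1 + 0·-1 + 9·3 + 9·3 + 6·-1 + 4·-1.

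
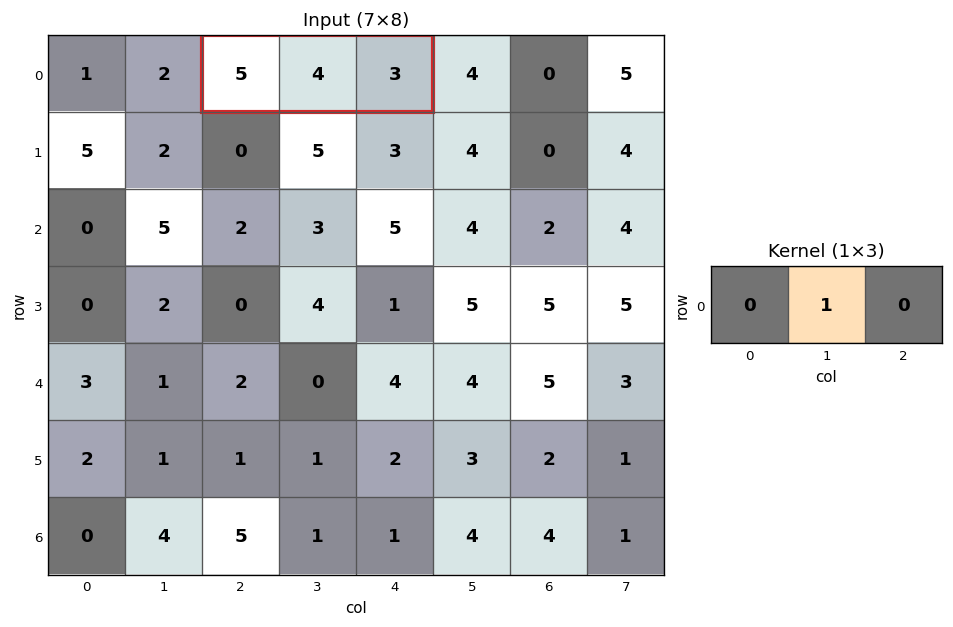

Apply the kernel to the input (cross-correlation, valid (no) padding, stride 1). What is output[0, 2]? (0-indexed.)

The receptive field on the input at this output position is [5 4 3]. Elementwise product with the kernel and sum: 4·1.

4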